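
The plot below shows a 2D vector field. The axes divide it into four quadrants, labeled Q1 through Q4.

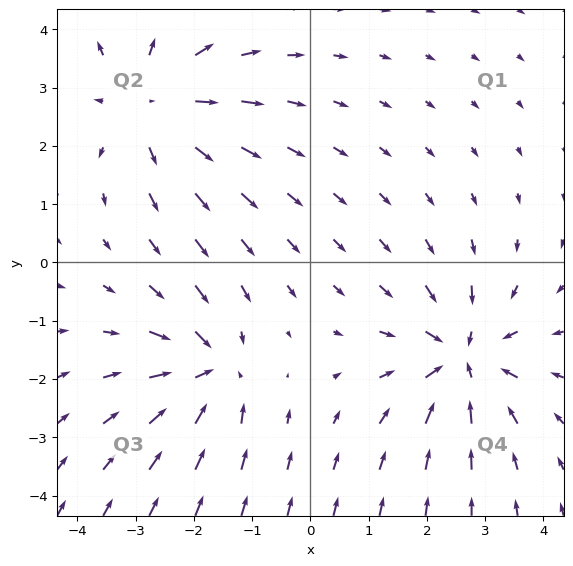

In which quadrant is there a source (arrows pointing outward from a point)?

The source sits at approximately (-2.7, 2.7), which lies in quadrant Q2. The divergence there is about +3, positive as expected for a source.

Q2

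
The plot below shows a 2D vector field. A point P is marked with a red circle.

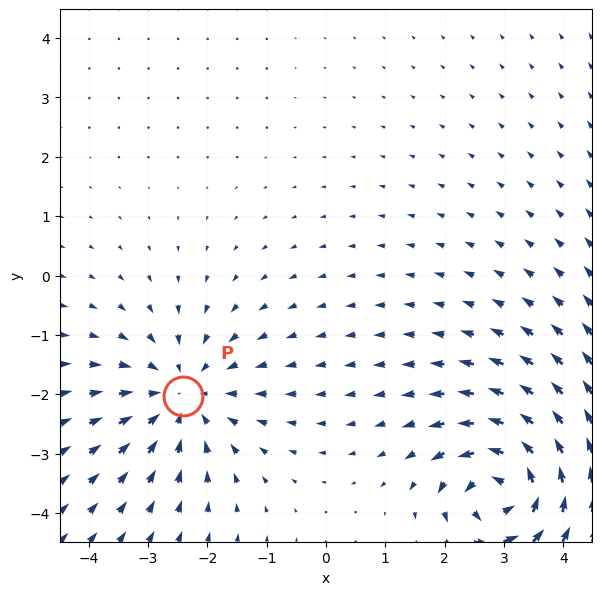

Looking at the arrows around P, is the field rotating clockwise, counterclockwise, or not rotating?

not rotating

Near P at (-2.4, -2.0) the arrows show no circulation. The curl there is ≈0.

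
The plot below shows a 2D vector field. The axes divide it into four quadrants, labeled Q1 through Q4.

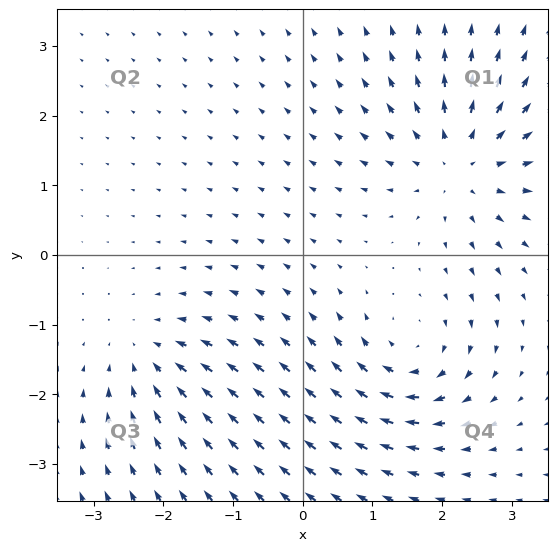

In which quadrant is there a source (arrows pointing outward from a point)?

The source sits at approximately (2.3, 1.3), which lies in quadrant Q1. The divergence there is about +4, positive as expected for a source.

Q1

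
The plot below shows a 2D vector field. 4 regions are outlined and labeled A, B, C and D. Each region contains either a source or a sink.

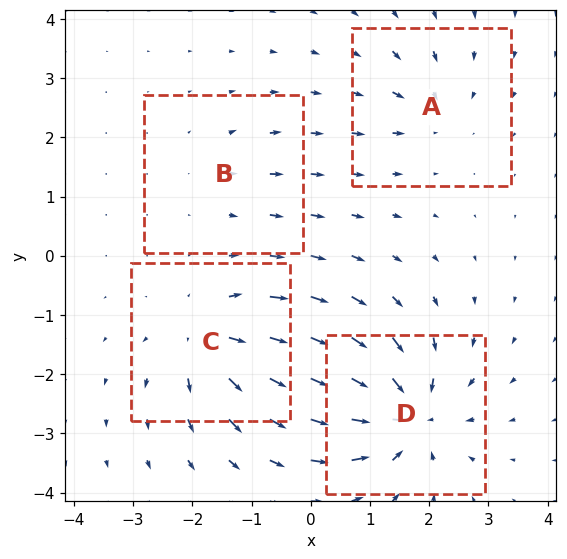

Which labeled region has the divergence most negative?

Divergence at each region's feature centre — A: about -4, B: about +2, C: about +6, D: about -8. Region D is most negative.

D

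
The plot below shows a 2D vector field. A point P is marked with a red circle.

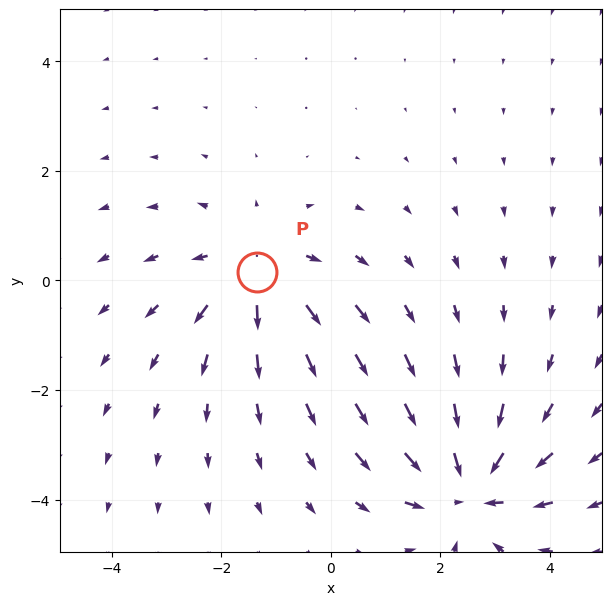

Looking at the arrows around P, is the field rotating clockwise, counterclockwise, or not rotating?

Near P at (-1.3, 0.2) the arrows show no circulation. The curl there is ≈0.

not rotating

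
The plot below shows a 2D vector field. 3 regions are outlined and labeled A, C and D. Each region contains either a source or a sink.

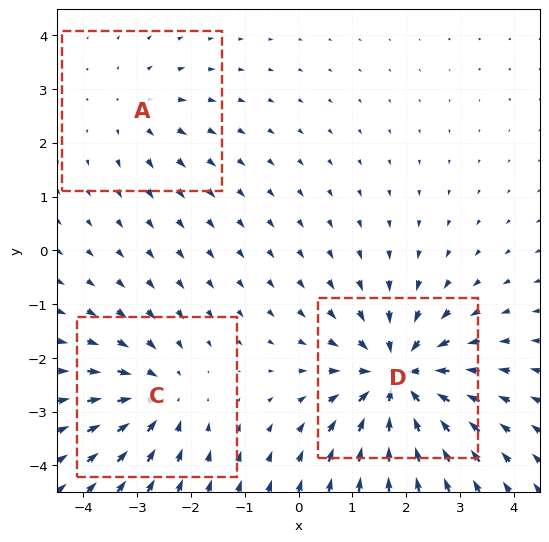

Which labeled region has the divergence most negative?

Divergence at each region's feature centre — A: about +2, C: about -3, D: about -5. Region D is most negative.

D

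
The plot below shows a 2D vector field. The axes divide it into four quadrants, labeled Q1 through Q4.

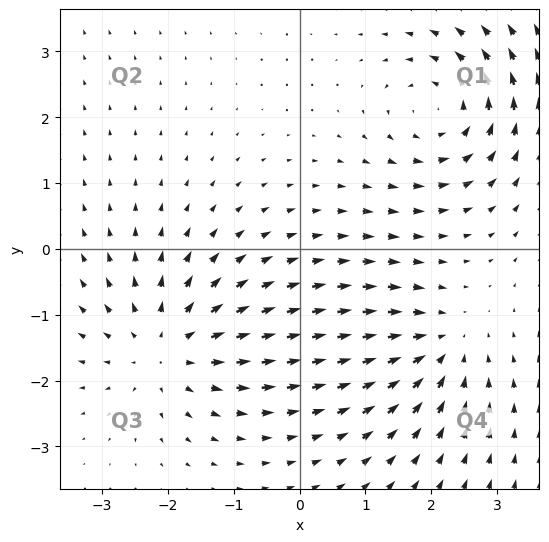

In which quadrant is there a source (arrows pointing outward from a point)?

The source sits at approximately (-2.0, -1.5), which lies in quadrant Q3. The divergence there is about +4, positive as expected for a source.

Q3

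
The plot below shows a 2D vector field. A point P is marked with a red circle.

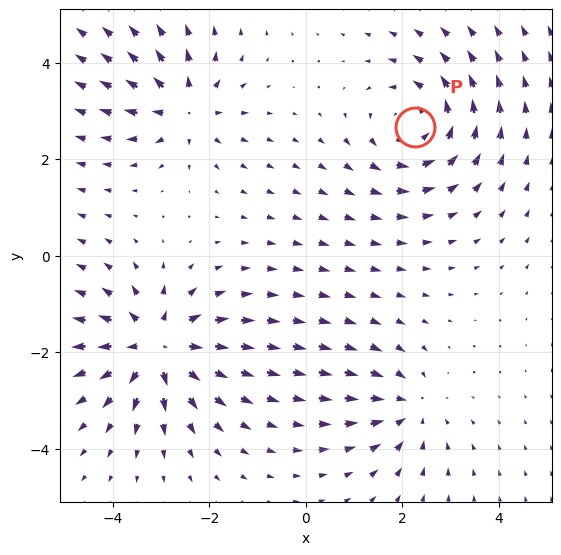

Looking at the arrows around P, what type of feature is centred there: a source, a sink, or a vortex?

At P (2.3, 2.7) the arrows circulate counterclockwise. Divergence ≈0, curl about +4 — near-zero divergence with nonzero curl is a vortex.

vortex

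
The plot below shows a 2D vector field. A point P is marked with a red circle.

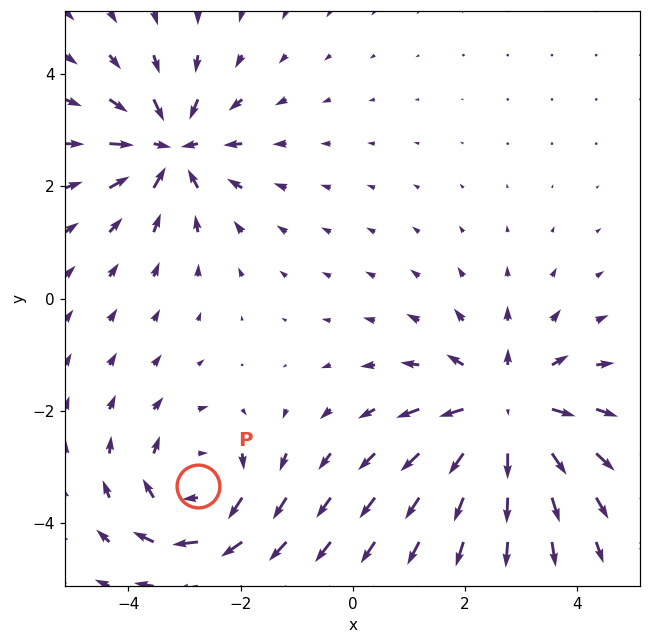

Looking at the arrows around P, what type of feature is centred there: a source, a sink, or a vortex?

vortex

At P (-2.8, -3.3) the arrows circulate clockwise. Divergence ≈0, curl about -4 — near-zero divergence with nonzero curl is a vortex.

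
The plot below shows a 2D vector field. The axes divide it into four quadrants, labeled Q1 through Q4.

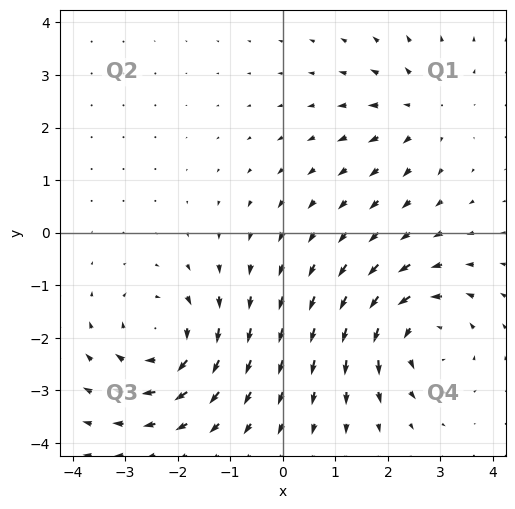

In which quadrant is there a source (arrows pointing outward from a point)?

Q1

The source sits at approximately (2.6, 2.3), which lies in quadrant Q1. The divergence there is about +3, positive as expected for a source.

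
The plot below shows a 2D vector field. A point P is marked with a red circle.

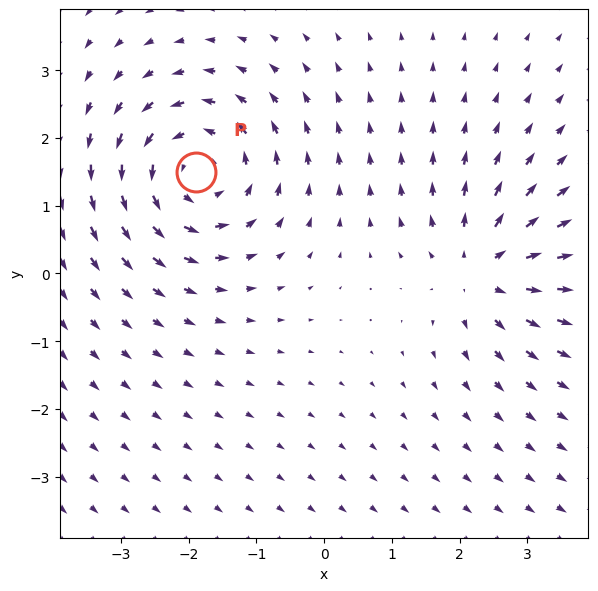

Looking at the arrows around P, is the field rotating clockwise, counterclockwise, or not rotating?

counterclockwise

Near P at (-1.9, 1.5) the arrows circulate counterclockwise. The curl (z-component) there is about +4; positive curl means counterclockwise rotation.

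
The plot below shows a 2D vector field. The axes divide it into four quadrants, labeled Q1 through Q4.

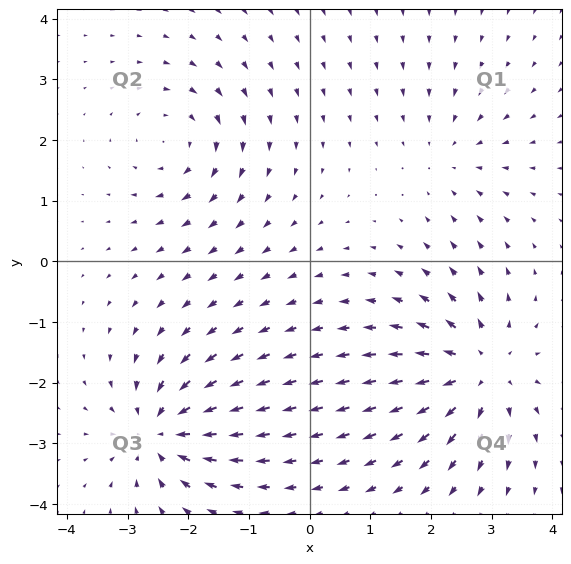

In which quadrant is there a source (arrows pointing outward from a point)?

Q4

The source sits at approximately (2.8, -1.8), which lies in quadrant Q4. The divergence there is about +5, positive as expected for a source.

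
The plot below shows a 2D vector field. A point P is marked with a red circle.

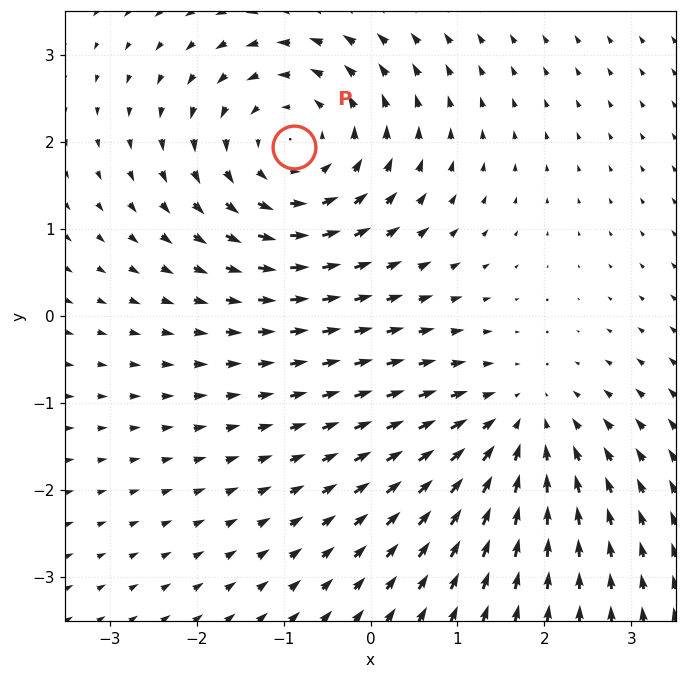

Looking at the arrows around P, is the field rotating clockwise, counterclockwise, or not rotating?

Near P at (-0.9, 1.9) the arrows circulate counterclockwise. The curl (z-component) there is about +4; positive curl means counterclockwise rotation.

counterclockwise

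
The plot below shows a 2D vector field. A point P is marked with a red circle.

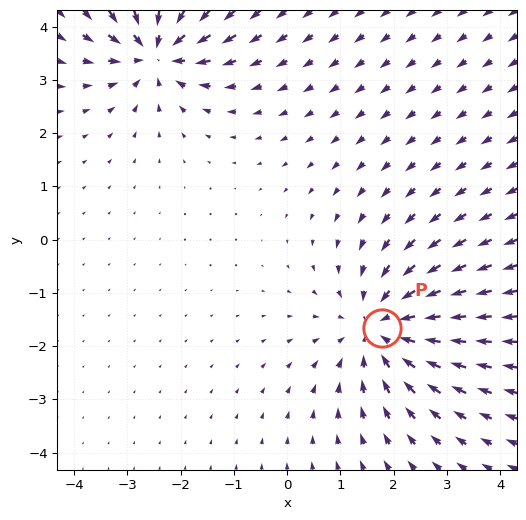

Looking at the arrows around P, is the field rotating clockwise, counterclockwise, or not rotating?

not rotating

Near P at (1.8, -1.7) the arrows show no circulation. The curl there is ≈0.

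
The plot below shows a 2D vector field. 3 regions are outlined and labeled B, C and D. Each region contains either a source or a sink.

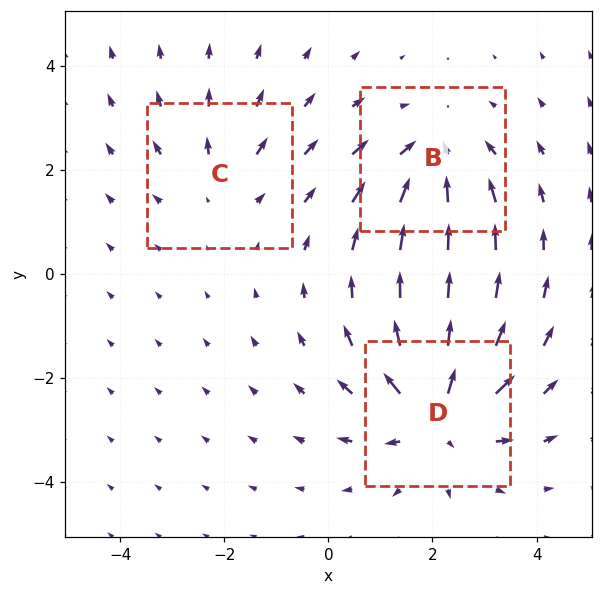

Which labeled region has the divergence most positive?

Divergence at each region's feature centre — B: about -3, C: about +2, D: about +4. Region D is most positive.

D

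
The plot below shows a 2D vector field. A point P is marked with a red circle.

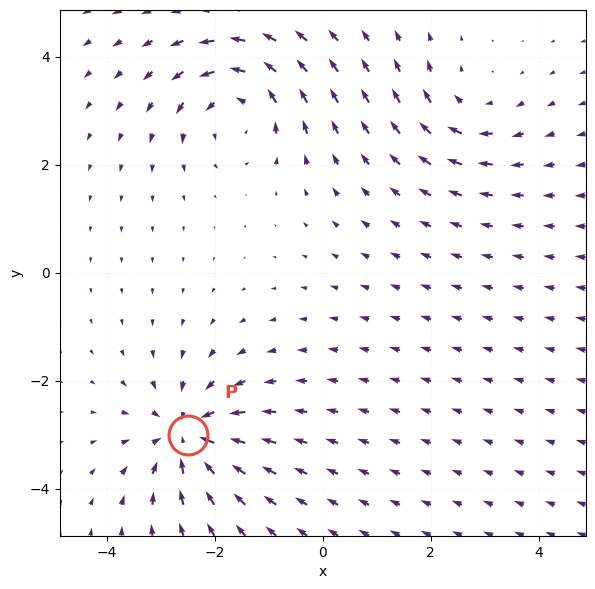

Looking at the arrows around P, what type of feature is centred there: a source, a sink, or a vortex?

sink

At P (-2.5, -3.0) the arrows converge inward. Divergence about -6, curl ≈0 — negative divergence with near-zero curl is a sink.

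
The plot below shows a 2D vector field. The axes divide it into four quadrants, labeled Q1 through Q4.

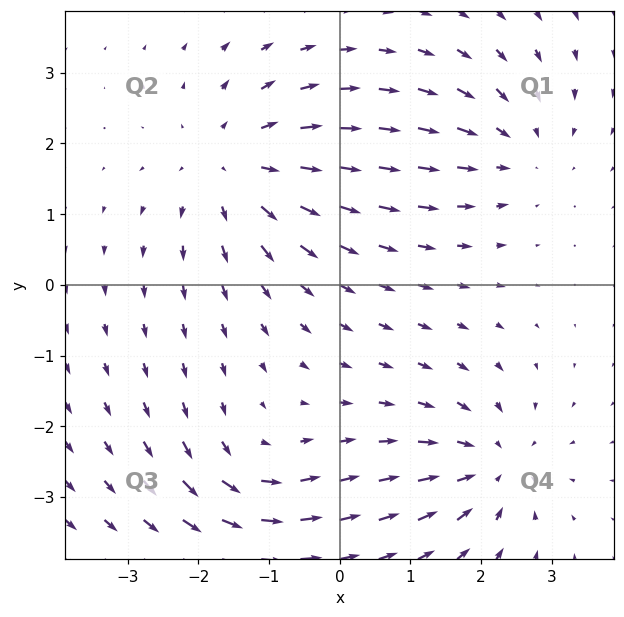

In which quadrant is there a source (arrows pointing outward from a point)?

The source sits at approximately (-1.5, 1.7), which lies in quadrant Q2. The divergence there is about +4, positive as expected for a source.

Q2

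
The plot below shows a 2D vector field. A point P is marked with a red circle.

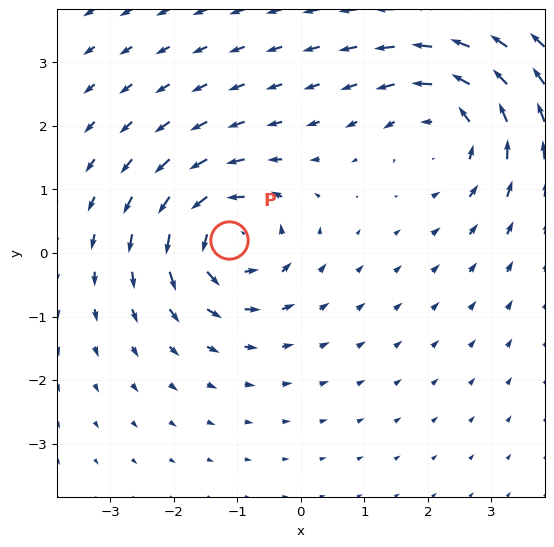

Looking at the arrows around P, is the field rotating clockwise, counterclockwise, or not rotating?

counterclockwise

Near P at (-1.1, 0.2) the arrows circulate counterclockwise. The curl (z-component) there is about +4; positive curl means counterclockwise rotation.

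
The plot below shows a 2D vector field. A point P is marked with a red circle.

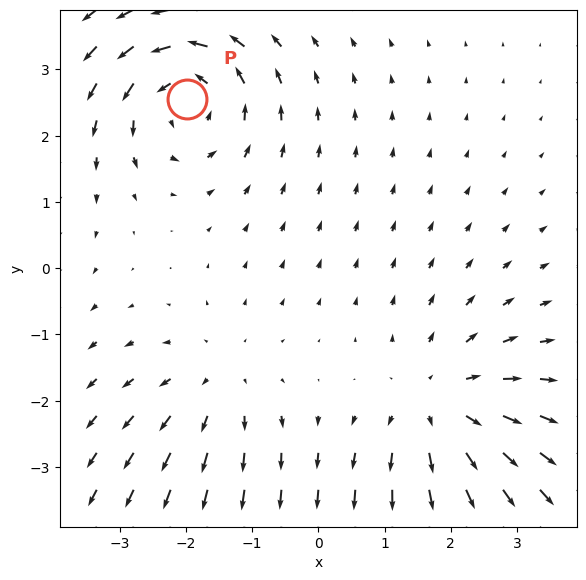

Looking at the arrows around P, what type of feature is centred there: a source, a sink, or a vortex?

vortex

At P (-2.0, 2.5) the arrows circulate counterclockwise. Divergence ≈0, curl about +4 — near-zero divergence with nonzero curl is a vortex.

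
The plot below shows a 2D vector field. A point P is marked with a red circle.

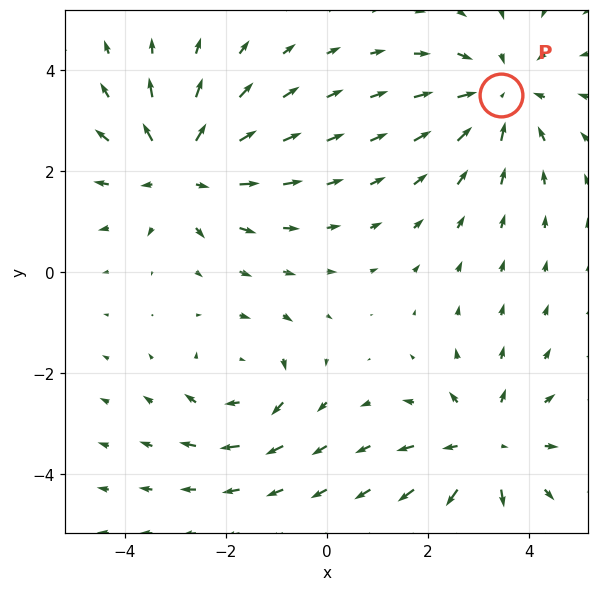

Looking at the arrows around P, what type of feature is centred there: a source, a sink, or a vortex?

sink

At P (3.4, 3.5) the arrows converge inward. Divergence about -4, curl ≈0 — negative divergence with near-zero curl is a sink.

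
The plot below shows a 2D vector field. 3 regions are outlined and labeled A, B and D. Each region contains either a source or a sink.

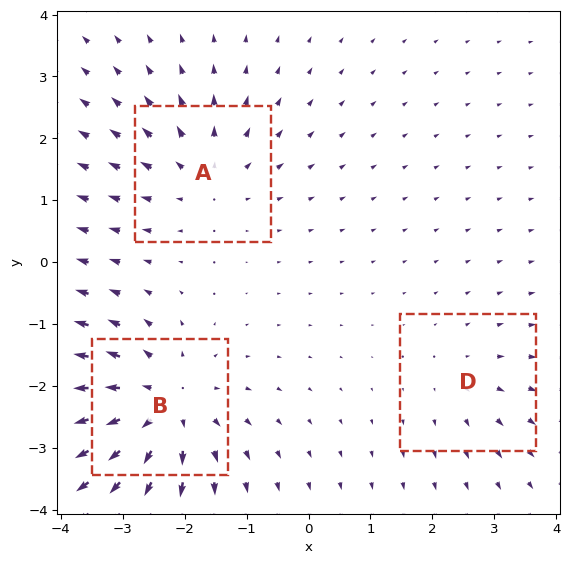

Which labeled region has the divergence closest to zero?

D

Divergence at each region's feature centre — A: about +3, B: about +5, D: about +2. Region D is closest to zero.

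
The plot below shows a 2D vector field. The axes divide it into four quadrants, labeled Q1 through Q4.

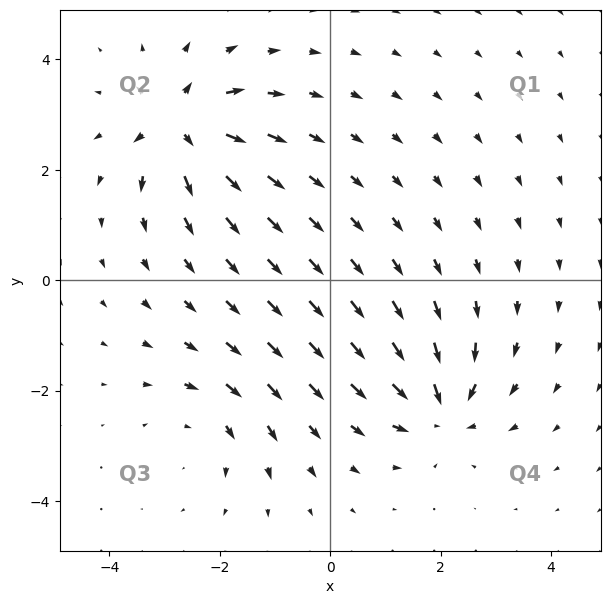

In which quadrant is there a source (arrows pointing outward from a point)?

The source sits at approximately (-2.7, 2.8), which lies in quadrant Q2. The divergence there is about +7, positive as expected for a source.

Q2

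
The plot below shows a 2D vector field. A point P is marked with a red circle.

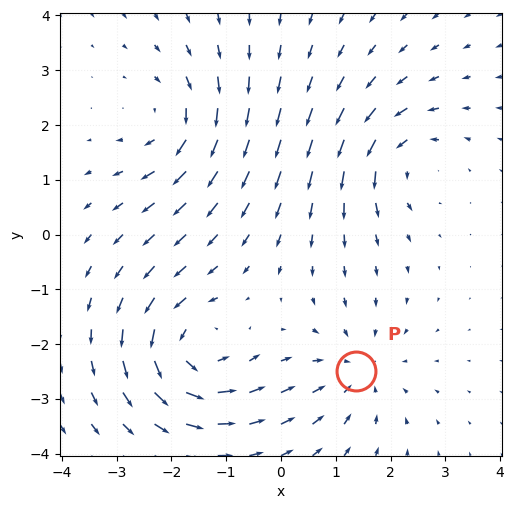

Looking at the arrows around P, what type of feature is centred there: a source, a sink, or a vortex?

At P (1.4, -2.5) the arrows converge inward. Divergence about -3, curl ≈0 — negative divergence with near-zero curl is a sink.

sink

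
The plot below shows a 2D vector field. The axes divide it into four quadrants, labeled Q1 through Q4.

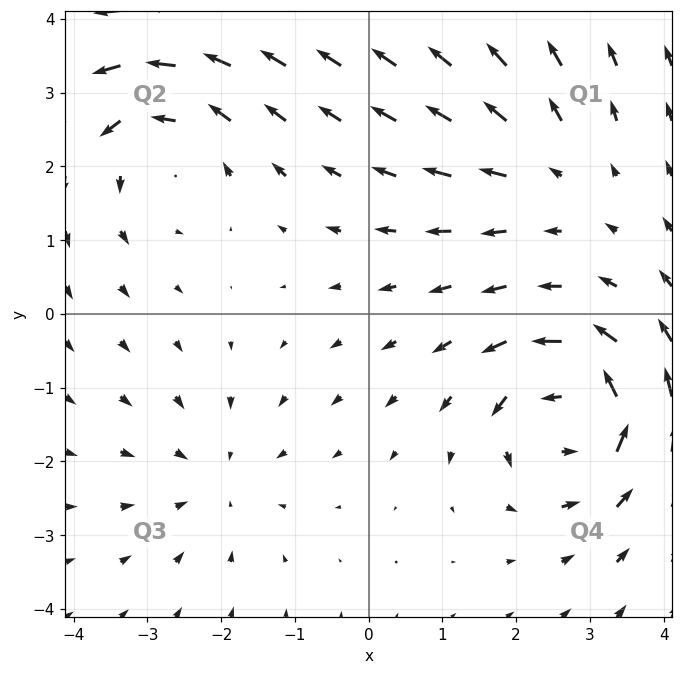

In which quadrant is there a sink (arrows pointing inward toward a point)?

The sink sits at approximately (-2.1, -2.2), which lies in quadrant Q3. The divergence there is about -2, negative as expected for a sink.

Q3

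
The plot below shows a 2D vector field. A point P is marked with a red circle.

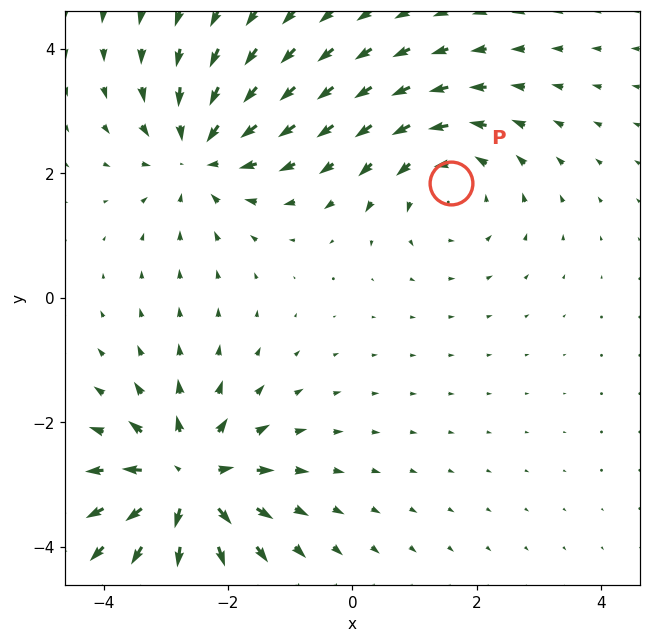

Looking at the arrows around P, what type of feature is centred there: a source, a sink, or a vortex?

At P (1.6, 1.8) the arrows circulate counterclockwise. Divergence ≈0, curl about +3 — near-zero divergence with nonzero curl is a vortex.

vortex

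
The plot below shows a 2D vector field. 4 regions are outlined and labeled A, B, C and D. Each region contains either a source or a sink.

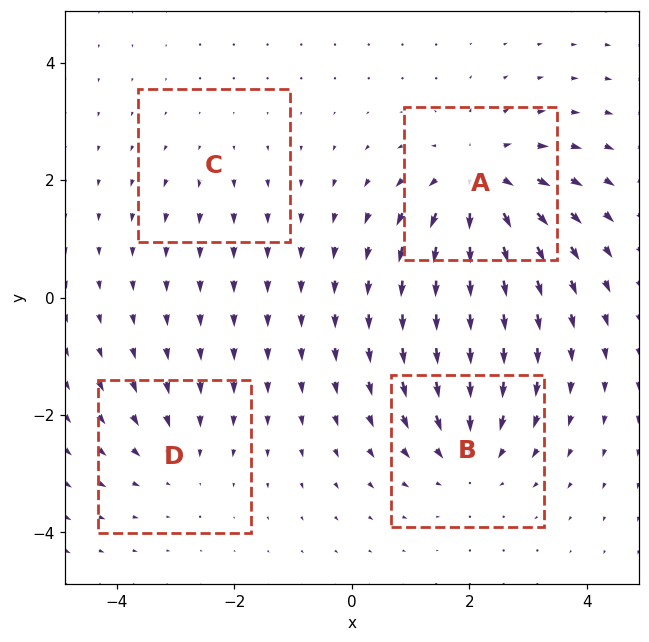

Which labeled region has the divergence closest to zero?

Divergence at each region's feature centre — A: about +6, B: about -4, C: about +2, D: about -3. Region C is closest to zero.

C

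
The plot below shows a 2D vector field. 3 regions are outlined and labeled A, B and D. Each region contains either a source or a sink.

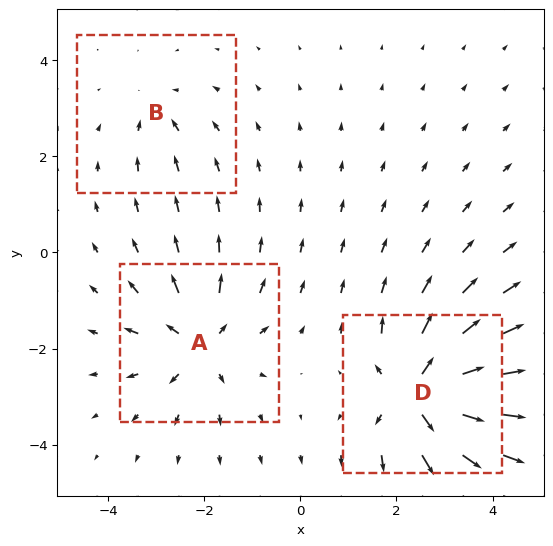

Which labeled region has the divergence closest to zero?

Divergence at each region's feature centre — A: about +4, B: about -2, D: about +6. Region B is closest to zero.

B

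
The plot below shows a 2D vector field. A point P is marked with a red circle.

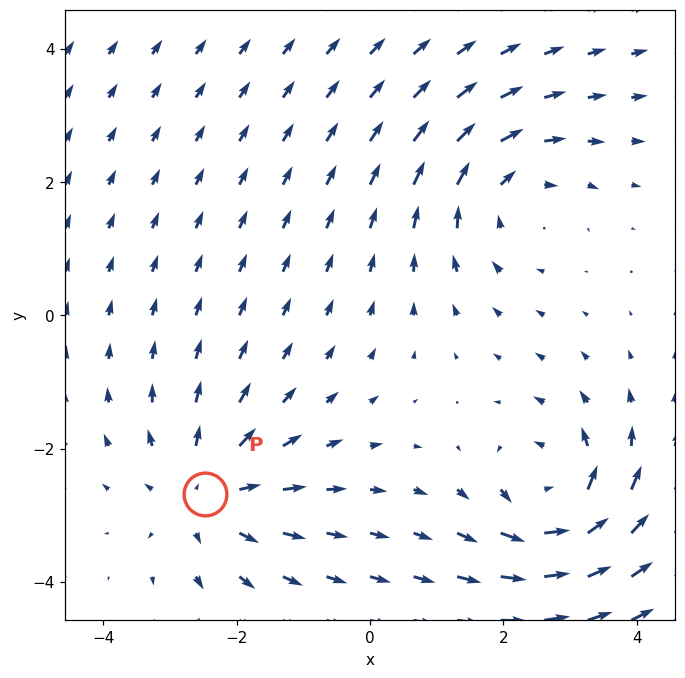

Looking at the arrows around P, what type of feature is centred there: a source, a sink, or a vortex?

source

At P (-2.5, -2.7) the arrows spread outward. Divergence about +3, curl ≈0 — positive divergence with near-zero curl is a source.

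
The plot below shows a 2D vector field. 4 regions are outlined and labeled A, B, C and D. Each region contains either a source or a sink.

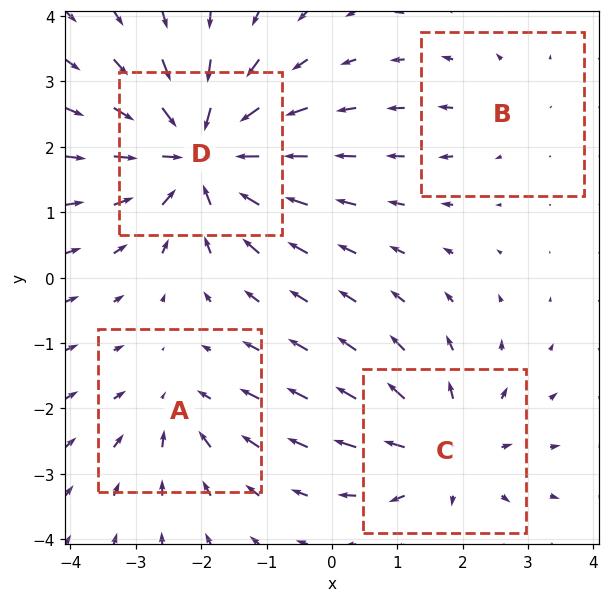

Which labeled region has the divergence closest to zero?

Divergence at each region's feature centre — A: about -3, B: about +2, C: about +5, D: about -7. Region B is closest to zero.

B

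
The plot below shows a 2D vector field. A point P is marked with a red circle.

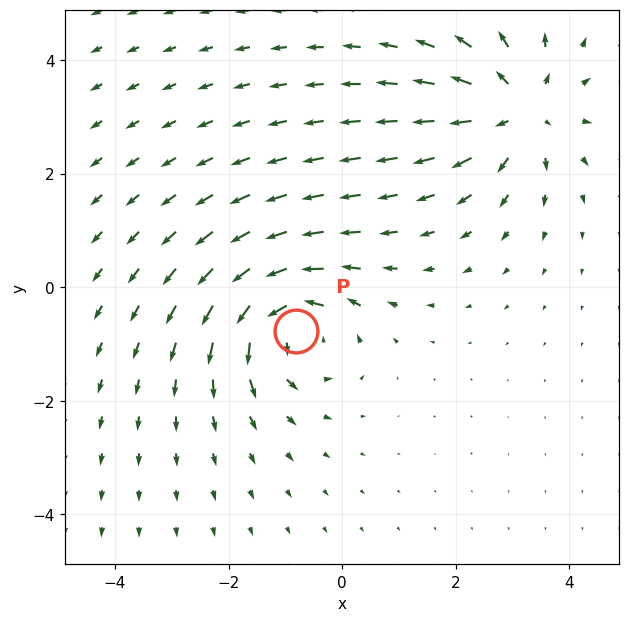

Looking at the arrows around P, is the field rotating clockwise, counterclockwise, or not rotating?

Near P at (-0.8, -0.8) the arrows circulate counterclockwise. The curl (z-component) there is about +4; positive curl means counterclockwise rotation.

counterclockwise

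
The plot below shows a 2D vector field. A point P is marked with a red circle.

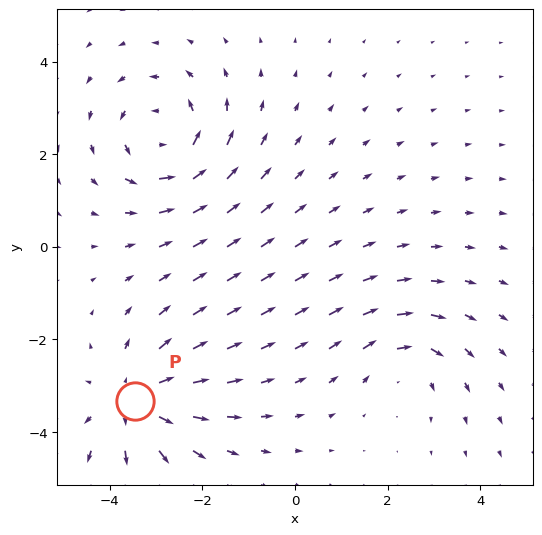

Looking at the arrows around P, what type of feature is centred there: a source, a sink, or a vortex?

source

At P (-3.5, -3.3) the arrows spread outward. Divergence about +4, curl ≈0 — positive divergence with near-zero curl is a source.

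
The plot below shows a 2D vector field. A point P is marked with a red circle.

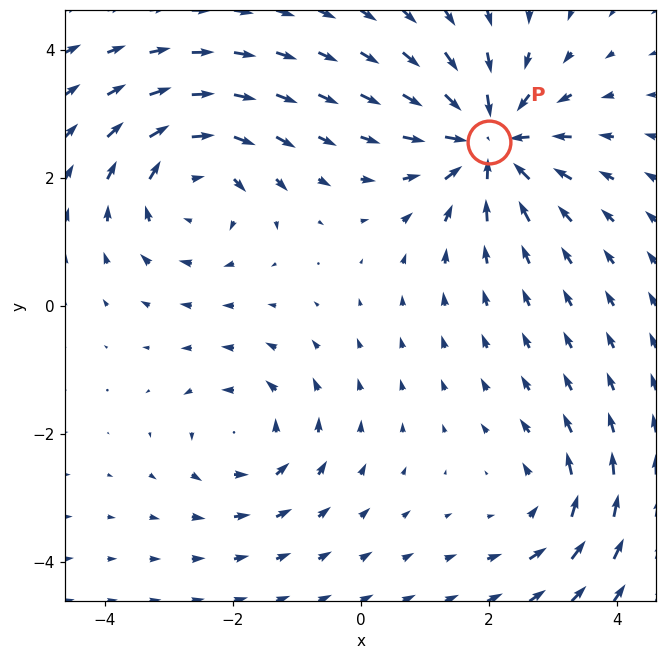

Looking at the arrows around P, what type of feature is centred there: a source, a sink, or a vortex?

At P (2.0, 2.6) the arrows converge inward. Divergence about -6, curl ≈0 — negative divergence with near-zero curl is a sink.

sink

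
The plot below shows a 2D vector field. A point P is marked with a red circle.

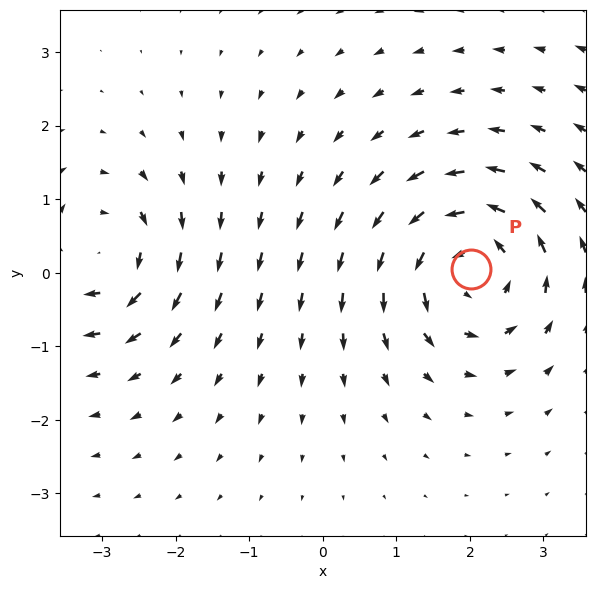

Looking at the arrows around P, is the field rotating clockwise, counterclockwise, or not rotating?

Near P at (2.0, 0.0) the arrows circulate counterclockwise. The curl (z-component) there is about +5; positive curl means counterclockwise rotation.

counterclockwise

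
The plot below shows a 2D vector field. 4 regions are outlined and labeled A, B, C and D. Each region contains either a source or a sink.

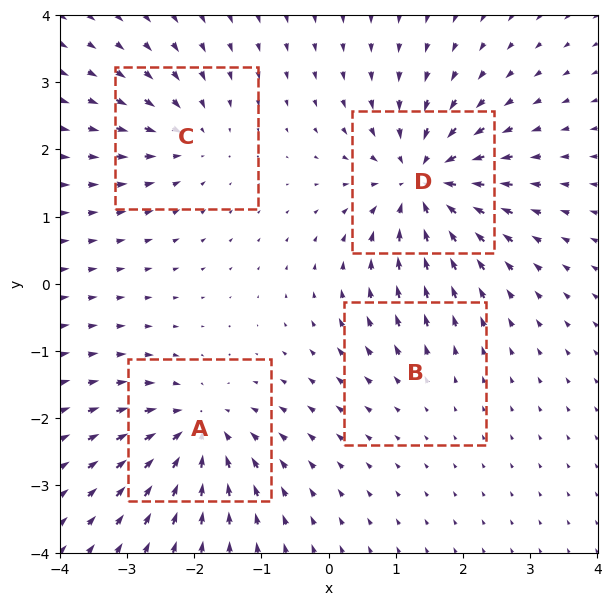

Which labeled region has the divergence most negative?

Divergence at each region's feature centre — A: about -6, B: about +2, C: about -4, D: about -8. Region D is most negative.

D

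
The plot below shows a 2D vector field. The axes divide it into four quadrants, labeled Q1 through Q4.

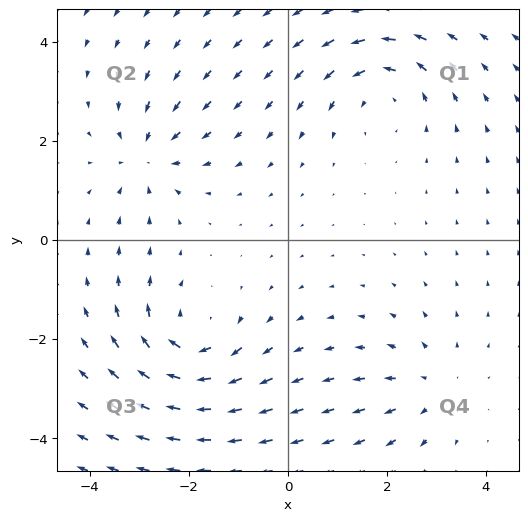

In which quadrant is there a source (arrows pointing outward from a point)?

Q4

The source sits at approximately (2.9, -3.0), which lies in quadrant Q4. The divergence there is about +3, positive as expected for a source.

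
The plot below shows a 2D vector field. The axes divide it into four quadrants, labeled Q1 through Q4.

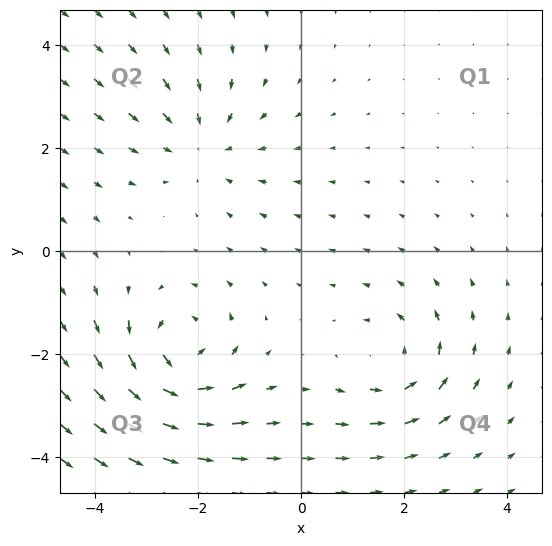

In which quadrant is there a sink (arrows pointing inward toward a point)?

The sink sits at approximately (-1.9, 2.1), which lies in quadrant Q2. The divergence there is about -2, negative as expected for a sink.

Q2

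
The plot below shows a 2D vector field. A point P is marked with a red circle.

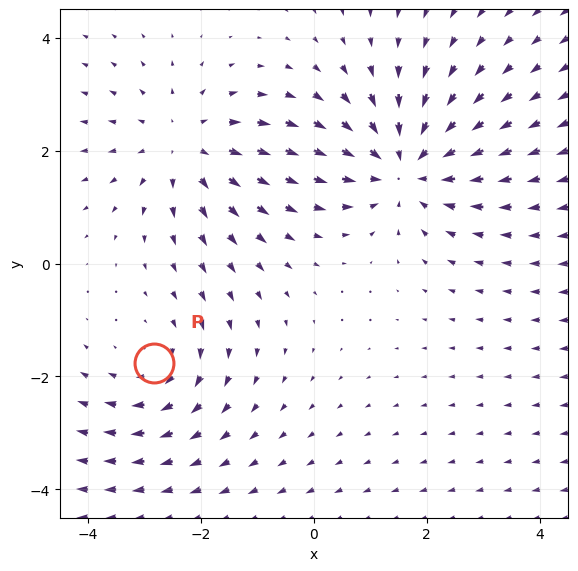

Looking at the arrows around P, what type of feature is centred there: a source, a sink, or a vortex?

vortex

At P (-2.8, -1.8) the arrows circulate clockwise. Divergence ≈0, curl about -2 — near-zero divergence with nonzero curl is a vortex.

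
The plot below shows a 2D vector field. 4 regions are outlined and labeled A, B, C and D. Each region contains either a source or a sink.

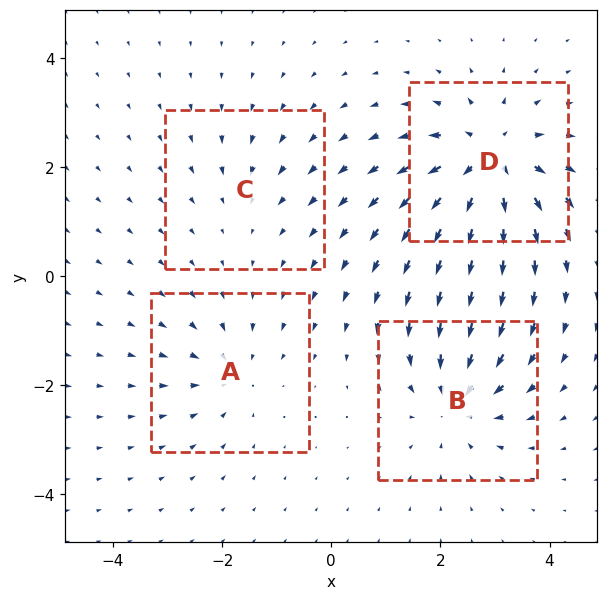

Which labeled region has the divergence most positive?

Divergence at each region's feature centre — A: about -4, B: about -5, C: about -2, D: about +7. Region D is most positive.

D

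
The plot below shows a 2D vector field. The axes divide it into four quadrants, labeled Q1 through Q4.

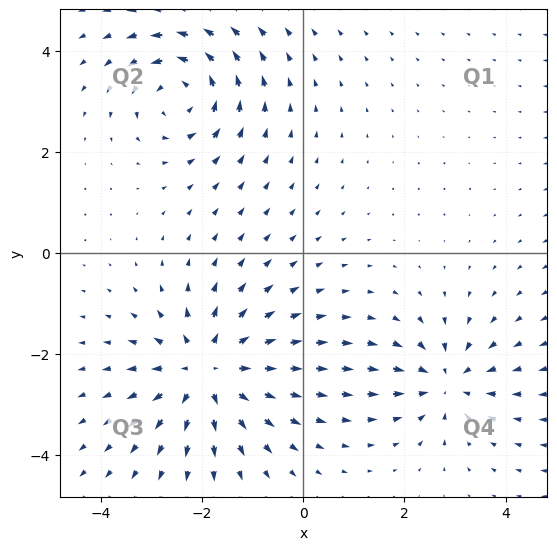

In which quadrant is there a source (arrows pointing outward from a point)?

Q3

The source sits at approximately (-1.9, -2.3), which lies in quadrant Q3. The divergence there is about +4, positive as expected for a source.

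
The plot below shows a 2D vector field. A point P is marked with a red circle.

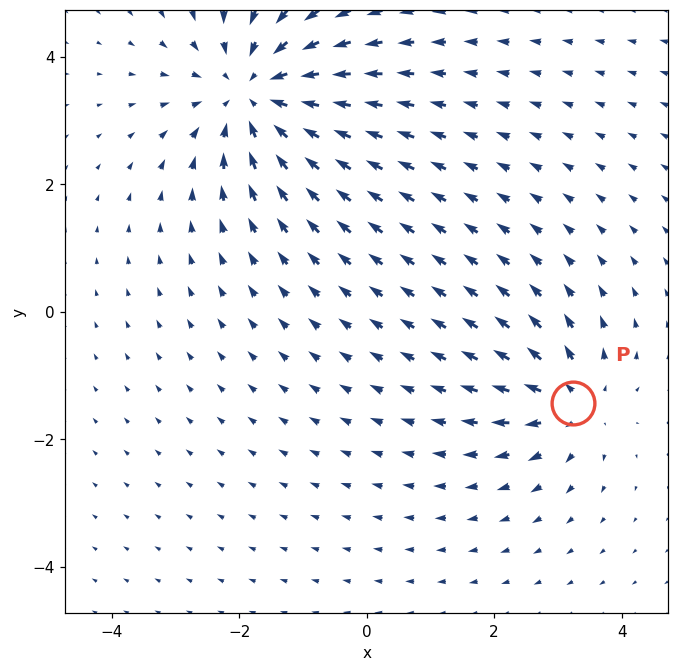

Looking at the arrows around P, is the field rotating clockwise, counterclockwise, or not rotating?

Near P at (3.2, -1.4) the arrows show no circulation. The curl there is ≈0.

not rotating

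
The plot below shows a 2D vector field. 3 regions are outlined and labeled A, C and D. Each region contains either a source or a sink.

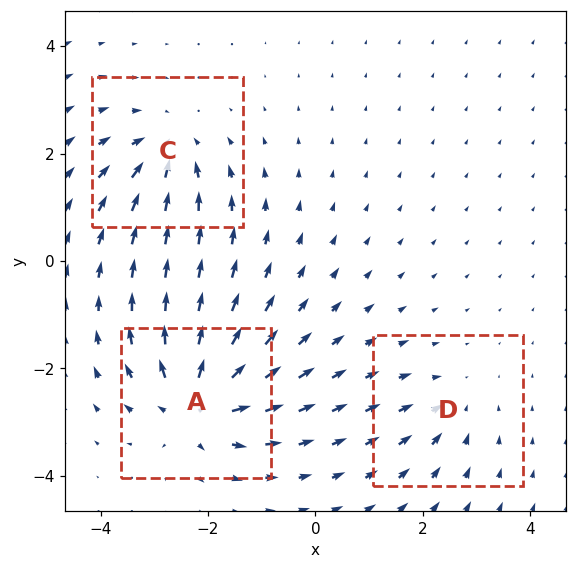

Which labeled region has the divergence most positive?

A

Divergence at each region's feature centre — A: about +6, C: about -4, D: about -3. Region A is most positive.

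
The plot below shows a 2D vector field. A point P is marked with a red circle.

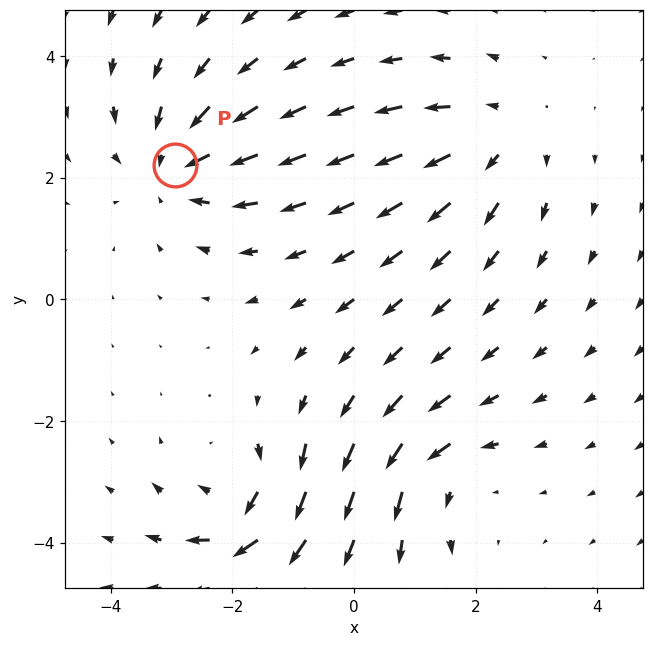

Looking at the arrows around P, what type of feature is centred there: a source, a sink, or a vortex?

sink

At P (-2.9, 2.2) the arrows converge inward. Divergence about -4, curl ≈0 — negative divergence with near-zero curl is a sink.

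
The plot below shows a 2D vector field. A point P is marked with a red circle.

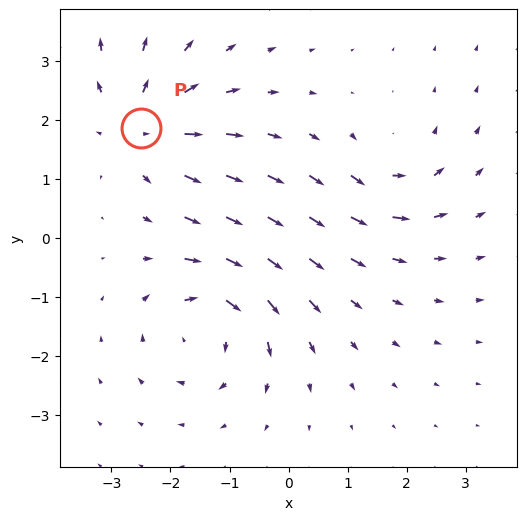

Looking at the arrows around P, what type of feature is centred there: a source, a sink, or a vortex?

source

At P (-2.5, 1.9) the arrows spread outward. Divergence about +5, curl ≈0 — positive divergence with near-zero curl is a source.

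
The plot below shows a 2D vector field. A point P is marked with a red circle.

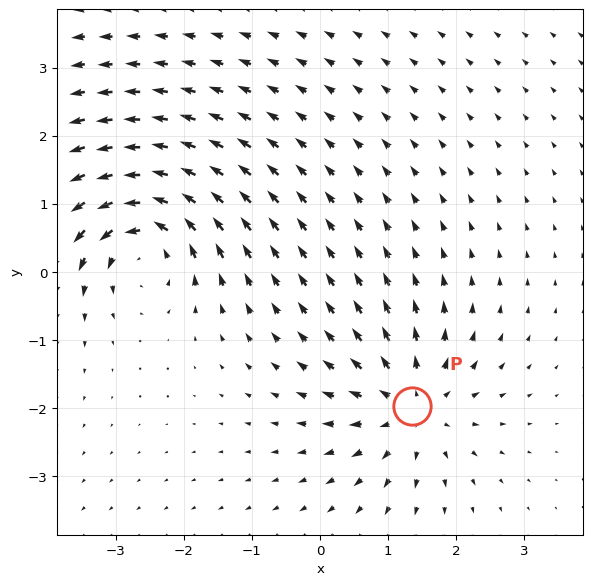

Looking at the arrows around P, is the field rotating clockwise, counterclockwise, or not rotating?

not rotating

Near P at (1.4, -2.0) the arrows show no circulation. The curl there is ≈0.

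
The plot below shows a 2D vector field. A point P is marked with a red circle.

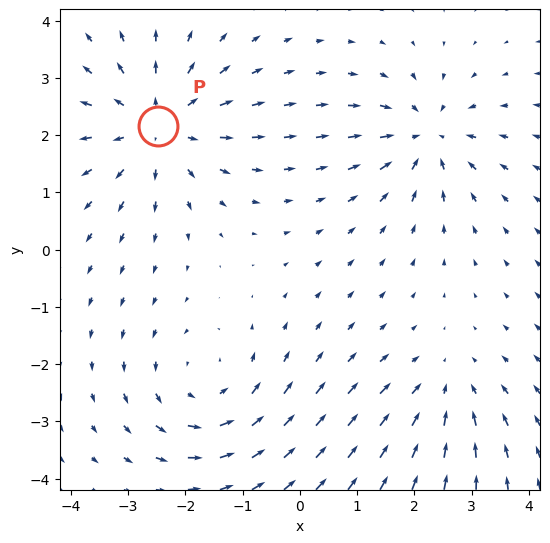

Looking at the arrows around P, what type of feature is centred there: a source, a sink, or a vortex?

source

At P (-2.5, 2.2) the arrows spread outward. Divergence about +4, curl ≈0 — positive divergence with near-zero curl is a source.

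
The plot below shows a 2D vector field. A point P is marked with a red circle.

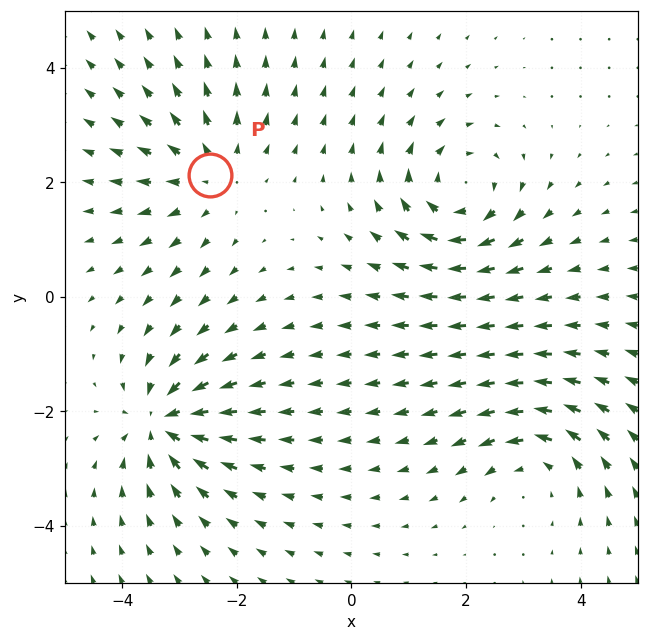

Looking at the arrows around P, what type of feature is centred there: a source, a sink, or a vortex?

At P (-2.5, 2.1) the arrows spread outward. Divergence about +4, curl ≈0 — positive divergence with near-zero curl is a source.

source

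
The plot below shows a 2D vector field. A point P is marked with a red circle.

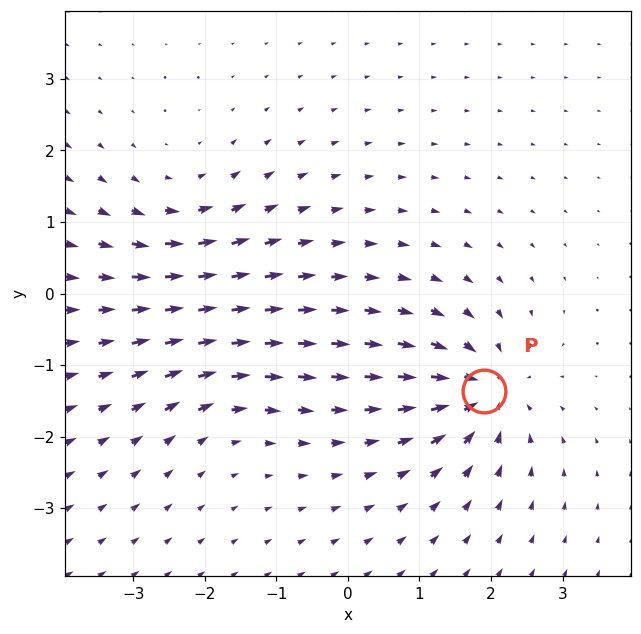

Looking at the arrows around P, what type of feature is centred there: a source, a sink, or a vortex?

sink

At P (1.9, -1.4) the arrows converge inward. Divergence about -7, curl ≈0 — negative divergence with near-zero curl is a sink.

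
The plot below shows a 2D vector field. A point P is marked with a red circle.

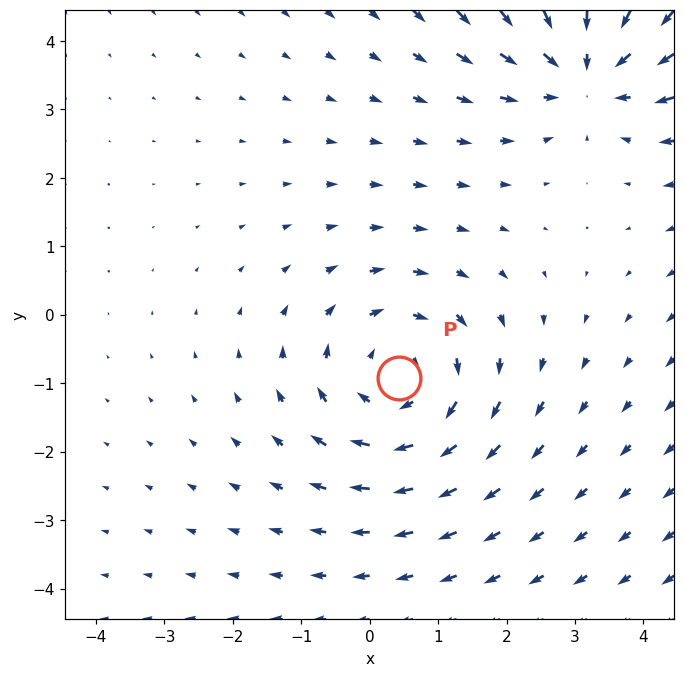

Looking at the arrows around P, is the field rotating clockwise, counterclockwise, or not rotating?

clockwise

Near P at (0.4, -0.9) the arrows circulate clockwise. The curl (z-component) there is about -4; negative curl means clockwise rotation.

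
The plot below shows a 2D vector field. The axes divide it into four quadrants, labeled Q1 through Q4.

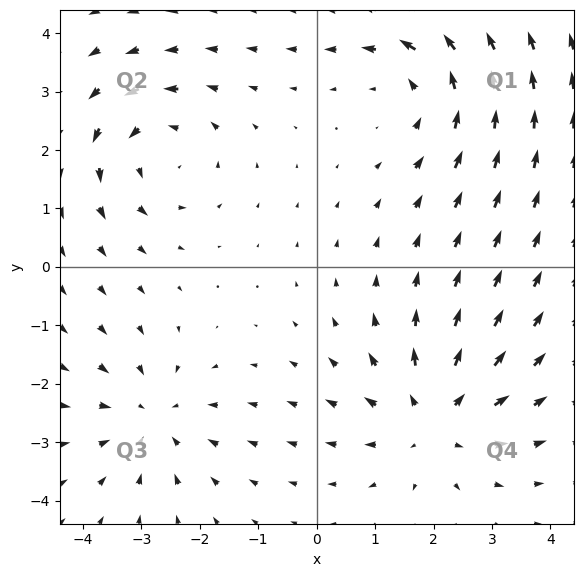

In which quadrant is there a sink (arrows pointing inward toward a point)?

The sink sits at approximately (-2.8, -2.6), which lies in quadrant Q3. The divergence there is about -4, negative as expected for a sink.

Q3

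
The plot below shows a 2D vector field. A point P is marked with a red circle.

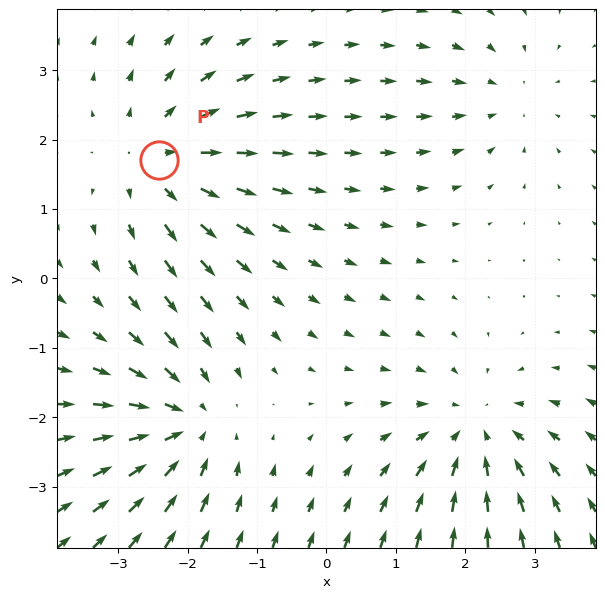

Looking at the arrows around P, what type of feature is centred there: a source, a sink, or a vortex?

source

At P (-2.4, 1.7) the arrows spread outward. Divergence about +5, curl ≈0 — positive divergence with near-zero curl is a source.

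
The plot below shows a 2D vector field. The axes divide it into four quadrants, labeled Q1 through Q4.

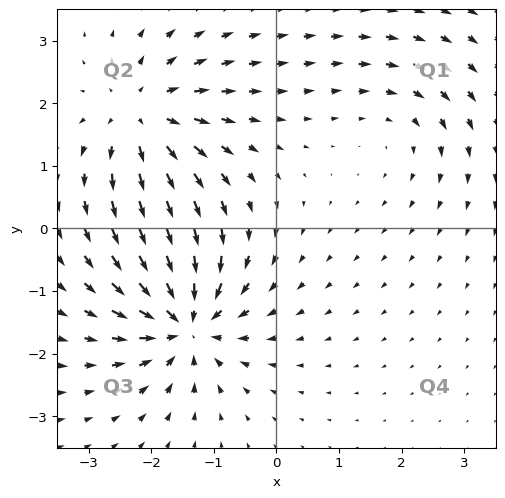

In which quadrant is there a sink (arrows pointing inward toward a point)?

The sink sits at approximately (-1.4, -1.5), which lies in quadrant Q3. The divergence there is about -6, negative as expected for a sink.

Q3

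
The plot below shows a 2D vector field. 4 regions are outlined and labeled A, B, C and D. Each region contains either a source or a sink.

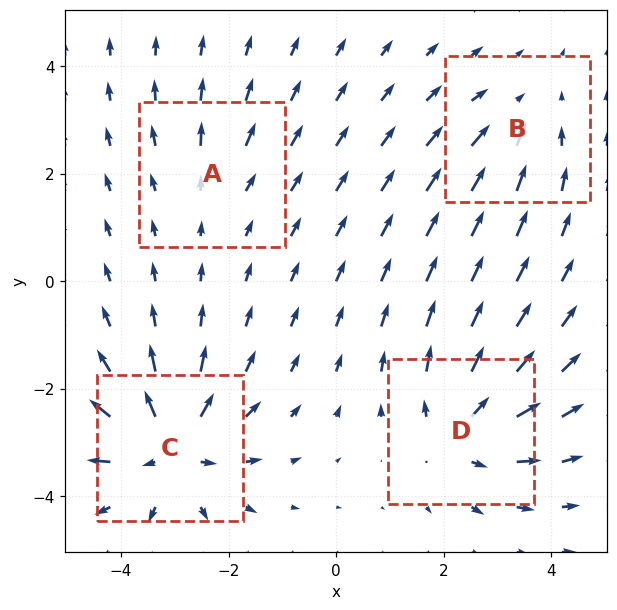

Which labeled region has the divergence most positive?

C

Divergence at each region's feature centre — A: about +2, B: about -3, C: about +7, D: about +6. Region C is most positive.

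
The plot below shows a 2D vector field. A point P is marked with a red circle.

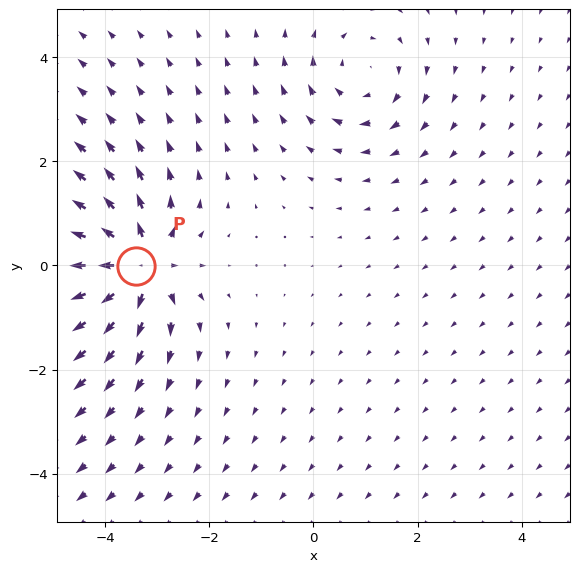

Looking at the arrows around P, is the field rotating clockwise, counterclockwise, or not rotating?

not rotating

Near P at (-3.4, -0.0) the arrows show no circulation. The curl there is ≈0.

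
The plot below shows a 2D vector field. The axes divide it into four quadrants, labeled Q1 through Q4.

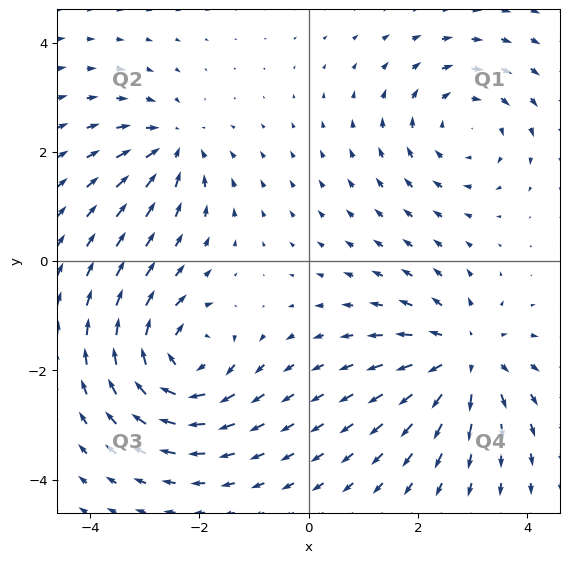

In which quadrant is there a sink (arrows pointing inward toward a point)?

The sink sits at approximately (-2.5, 2.1), which lies in quadrant Q2. The divergence there is about -4, negative as expected for a sink.

Q2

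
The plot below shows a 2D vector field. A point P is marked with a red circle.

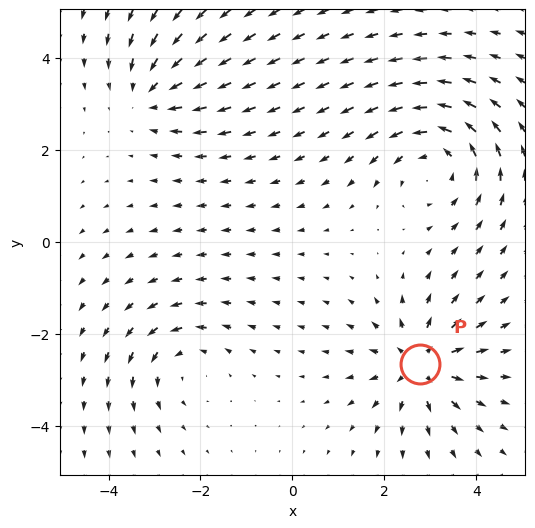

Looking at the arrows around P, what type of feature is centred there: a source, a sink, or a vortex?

source

At P (2.8, -2.7) the arrows spread outward. Divergence about +5, curl ≈0 — positive divergence with near-zero curl is a source.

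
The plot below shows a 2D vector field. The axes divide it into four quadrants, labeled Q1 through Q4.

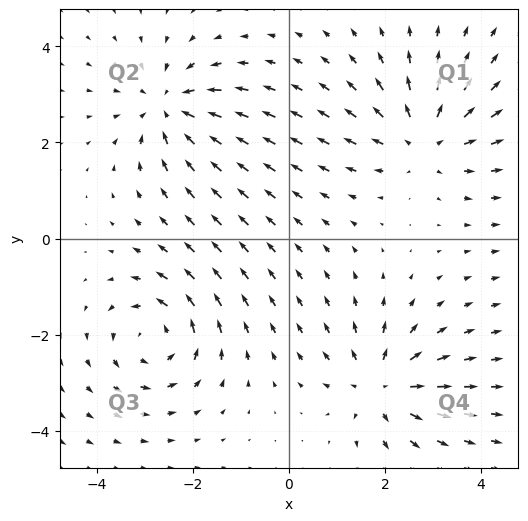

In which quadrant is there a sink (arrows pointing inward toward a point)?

The sink sits at approximately (-2.5, 2.7), which lies in quadrant Q2. The divergence there is about -4, negative as expected for a sink.

Q2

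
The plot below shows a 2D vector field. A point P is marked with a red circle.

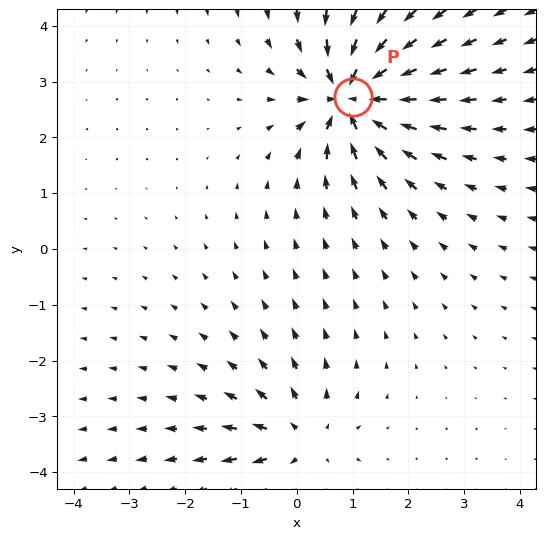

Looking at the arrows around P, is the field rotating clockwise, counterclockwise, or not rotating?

not rotating

Near P at (1.0, 2.7) the arrows show no circulation. The curl there is ≈0.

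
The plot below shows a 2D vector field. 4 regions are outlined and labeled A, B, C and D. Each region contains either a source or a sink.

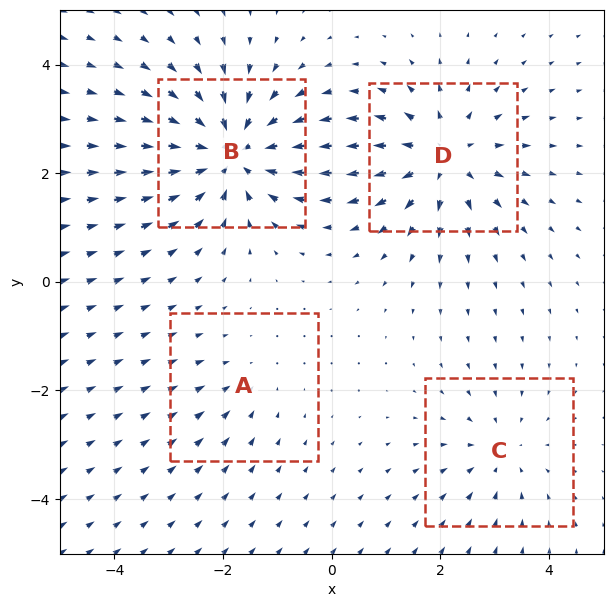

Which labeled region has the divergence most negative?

Divergence at each region's feature centre — A: about -2, B: about -6, C: about -3, D: about +5. Region B is most negative.

B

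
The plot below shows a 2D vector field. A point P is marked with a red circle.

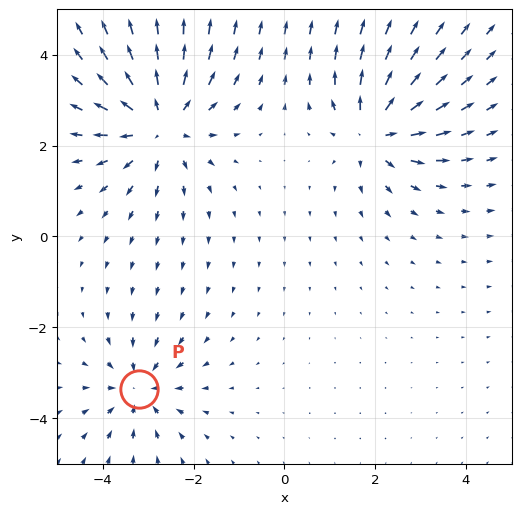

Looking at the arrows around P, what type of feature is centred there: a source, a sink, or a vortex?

At P (-3.2, -3.4) the arrows converge inward. Divergence about -4, curl ≈0 — negative divergence with near-zero curl is a sink.

sink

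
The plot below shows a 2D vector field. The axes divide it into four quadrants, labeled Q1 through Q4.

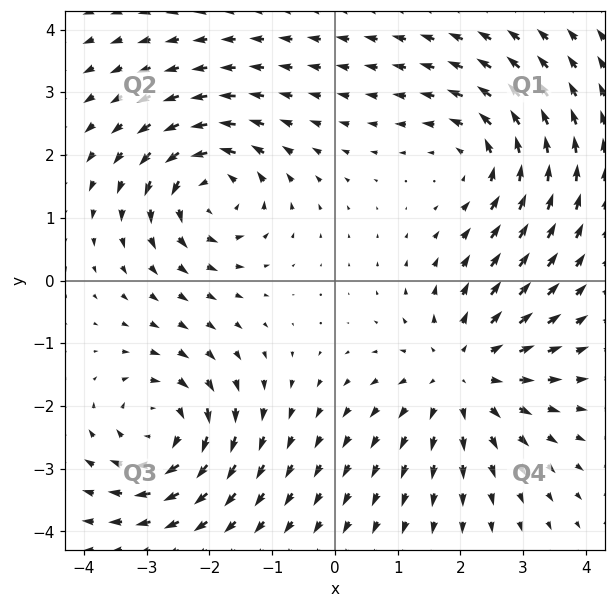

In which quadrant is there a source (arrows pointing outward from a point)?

The source sits at approximately (2.0, -1.5), which lies in quadrant Q4. The divergence there is about +4, positive as expected for a source.

Q4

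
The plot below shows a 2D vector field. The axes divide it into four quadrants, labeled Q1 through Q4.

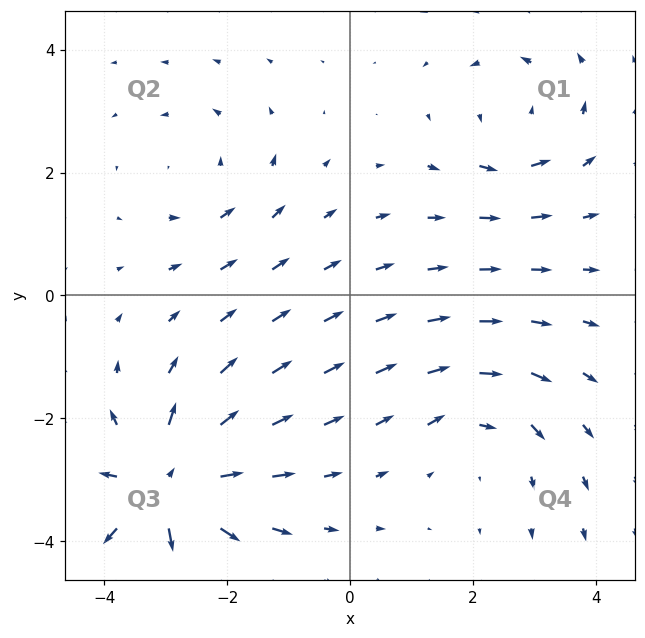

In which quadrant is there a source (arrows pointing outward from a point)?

The source sits at approximately (-3.0, -3.1), which lies in quadrant Q3. The divergence there is about +6, positive as expected for a source.

Q3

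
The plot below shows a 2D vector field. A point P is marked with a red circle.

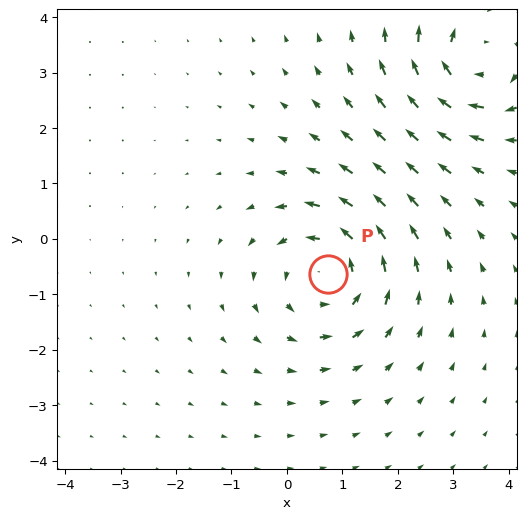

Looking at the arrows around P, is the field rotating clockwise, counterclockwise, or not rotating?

Near P at (0.7, -0.6) the arrows circulate counterclockwise. The curl (z-component) there is about +4; positive curl means counterclockwise rotation.

counterclockwise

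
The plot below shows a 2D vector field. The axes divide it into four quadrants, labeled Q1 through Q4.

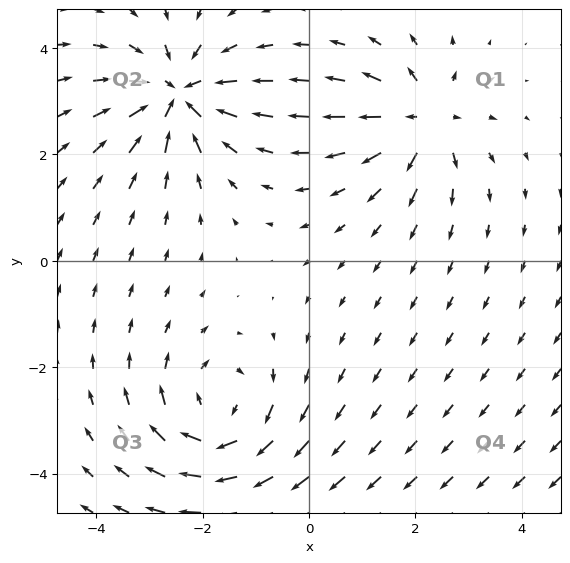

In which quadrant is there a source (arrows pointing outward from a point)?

The source sits at approximately (2.2, 2.6), which lies in quadrant Q1. The divergence there is about +4, positive as expected for a source.

Q1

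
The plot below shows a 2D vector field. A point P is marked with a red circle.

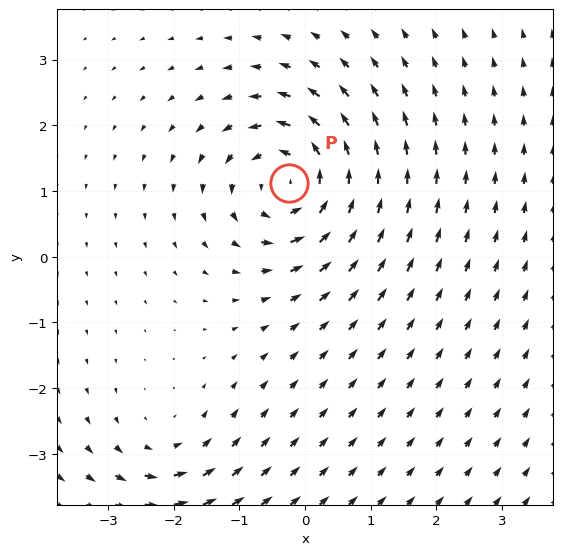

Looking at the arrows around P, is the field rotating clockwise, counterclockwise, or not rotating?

Near P at (-0.2, 1.1) the arrows circulate counterclockwise. The curl (z-component) there is about +6; positive curl means counterclockwise rotation.

counterclockwise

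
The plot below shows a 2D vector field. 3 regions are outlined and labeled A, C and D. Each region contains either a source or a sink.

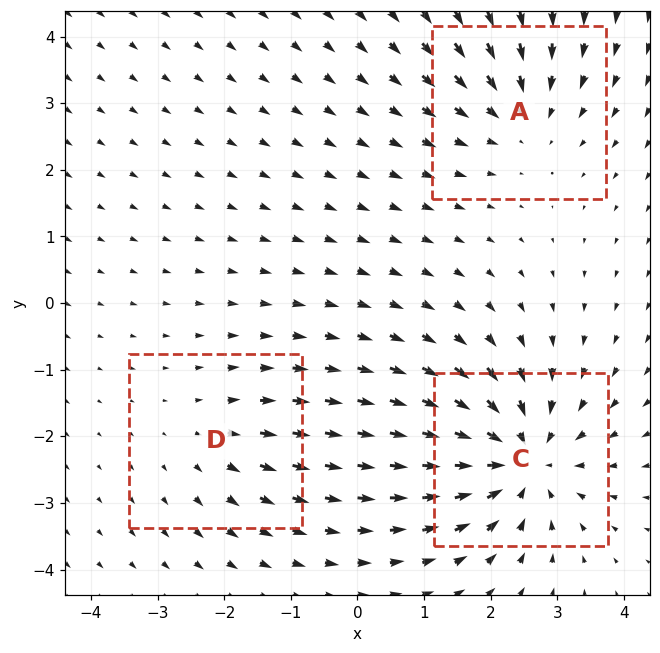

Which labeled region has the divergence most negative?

C

Divergence at each region's feature centre — A: about -3, C: about -5, D: about +2. Region C is most negative.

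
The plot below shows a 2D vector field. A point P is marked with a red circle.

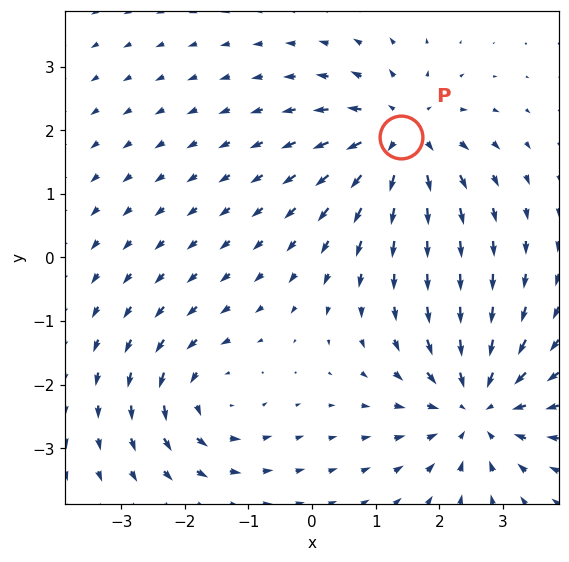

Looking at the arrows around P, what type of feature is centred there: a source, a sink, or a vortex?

At P (1.4, 1.9) the arrows spread outward. Divergence about +4, curl ≈0 — positive divergence with near-zero curl is a source.

source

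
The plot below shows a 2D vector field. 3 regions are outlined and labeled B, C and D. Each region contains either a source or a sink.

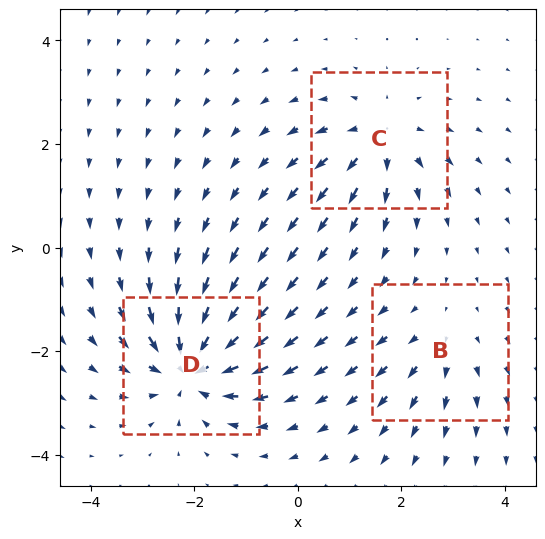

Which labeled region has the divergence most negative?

D

Divergence at each region's feature centre — B: about +2, C: about +4, D: about -6. Region D is most negative.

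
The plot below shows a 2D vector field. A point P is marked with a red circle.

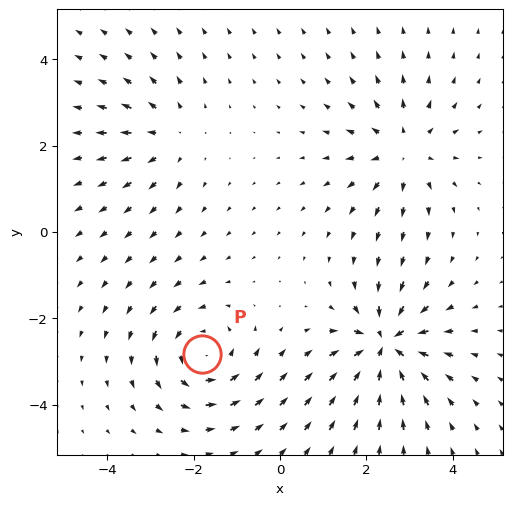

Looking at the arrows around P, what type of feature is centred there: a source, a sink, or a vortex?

vortex

At P (-1.8, -2.8) the arrows circulate counterclockwise. Divergence ≈0, curl about +4 — near-zero divergence with nonzero curl is a vortex.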